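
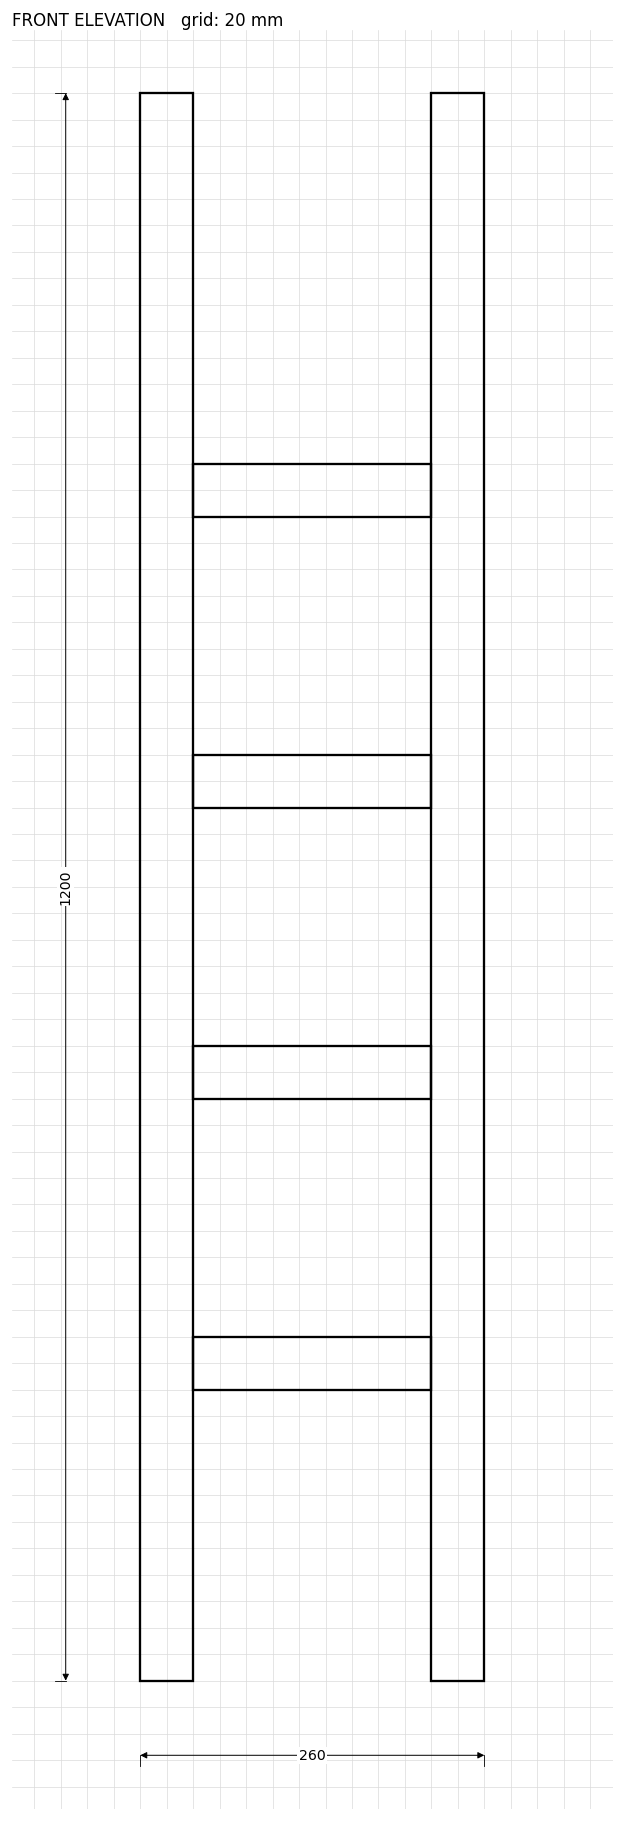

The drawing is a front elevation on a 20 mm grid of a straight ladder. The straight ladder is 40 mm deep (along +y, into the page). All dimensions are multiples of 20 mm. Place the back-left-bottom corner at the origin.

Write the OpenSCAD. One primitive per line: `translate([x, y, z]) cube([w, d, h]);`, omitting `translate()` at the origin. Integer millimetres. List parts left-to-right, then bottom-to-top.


cube([40, 40, 1200]);
translate([40, 0, 220]) cube([180, 40, 40]);
translate([40, 0, 440]) cube([180, 40, 40]);
translate([40, 0, 660]) cube([180, 40, 40]);
translate([40, 0, 880]) cube([180, 40, 40]);
translate([220, 0, 0]) cube([40, 40, 1200]);


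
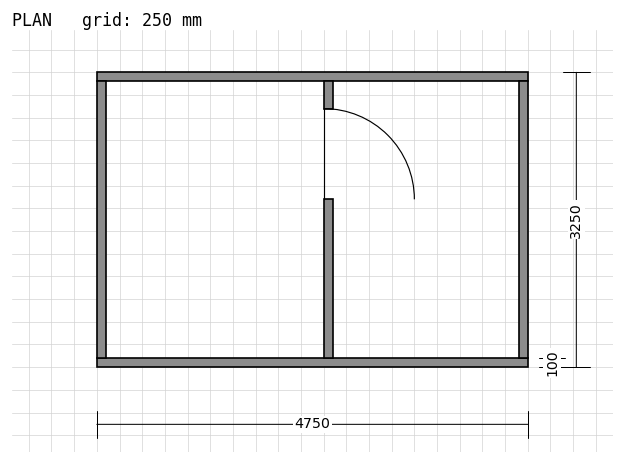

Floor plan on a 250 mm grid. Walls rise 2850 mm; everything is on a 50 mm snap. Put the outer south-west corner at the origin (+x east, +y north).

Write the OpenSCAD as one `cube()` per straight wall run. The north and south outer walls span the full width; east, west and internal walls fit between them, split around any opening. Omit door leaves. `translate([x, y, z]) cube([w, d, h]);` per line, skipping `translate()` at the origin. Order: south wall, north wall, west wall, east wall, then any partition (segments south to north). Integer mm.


cube([4750, 100, 2850]);
translate([0, 3150, 0]) cube([4750, 100, 2850]);
translate([0, 100, 0]) cube([100, 3050, 2850]);
translate([4650, 100, 0]) cube([100, 3050, 2850]);
translate([2500, 100, 0]) cube([100, 1750, 2850]);
translate([2500, 2850, 0]) cube([100, 300, 2850]);


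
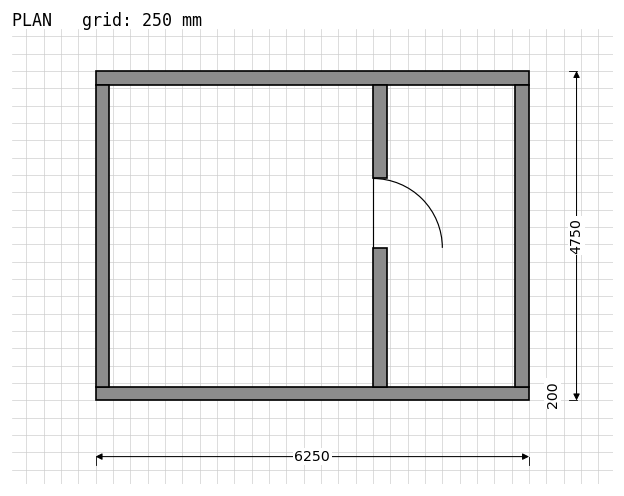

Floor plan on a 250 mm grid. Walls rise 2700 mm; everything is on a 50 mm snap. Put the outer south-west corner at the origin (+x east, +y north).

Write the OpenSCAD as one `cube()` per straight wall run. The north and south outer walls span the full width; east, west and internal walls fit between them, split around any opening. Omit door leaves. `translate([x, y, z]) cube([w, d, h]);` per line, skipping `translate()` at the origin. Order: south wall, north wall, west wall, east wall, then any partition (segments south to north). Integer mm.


cube([6250, 200, 2700]);
translate([0, 4550, 0]) cube([6250, 200, 2700]);
translate([0, 200, 0]) cube([200, 4350, 2700]);
translate([6050, 200, 0]) cube([200, 4350, 2700]);
translate([4000, 200, 0]) cube([200, 2000, 2700]);
translate([4000, 3200, 0]) cube([200, 1350, 2700]);


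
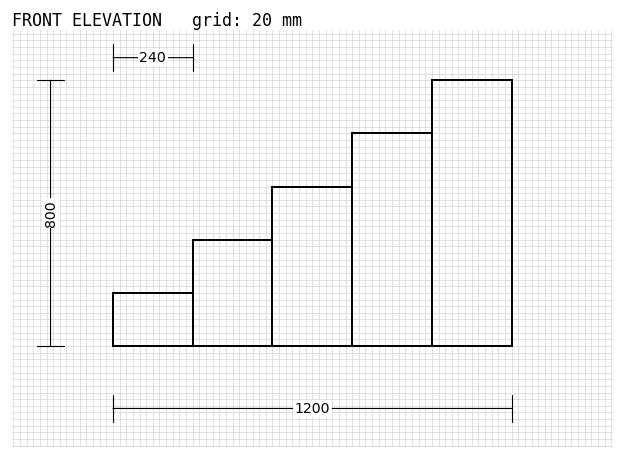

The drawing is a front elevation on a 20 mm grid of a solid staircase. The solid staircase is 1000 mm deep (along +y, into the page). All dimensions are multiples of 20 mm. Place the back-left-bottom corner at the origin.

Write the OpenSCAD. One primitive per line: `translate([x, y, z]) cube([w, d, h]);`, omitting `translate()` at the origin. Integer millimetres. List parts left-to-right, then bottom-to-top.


cube([240, 1000, 160]);
translate([240, 0, 0]) cube([240, 1000, 320]);
translate([480, 0, 0]) cube([240, 1000, 480]);
translate([720, 0, 0]) cube([240, 1000, 640]);
translate([960, 0, 0]) cube([240, 1000, 800]);


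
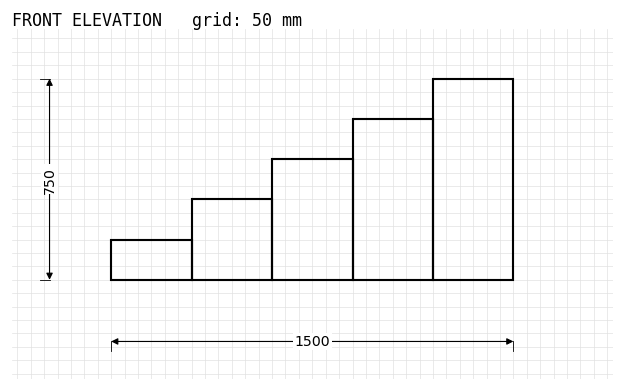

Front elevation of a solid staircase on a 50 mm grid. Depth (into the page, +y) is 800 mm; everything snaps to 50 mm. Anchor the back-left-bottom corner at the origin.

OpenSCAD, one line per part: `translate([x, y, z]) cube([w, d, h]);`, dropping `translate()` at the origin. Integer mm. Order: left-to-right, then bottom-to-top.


cube([300, 800, 150]);
translate([300, 0, 0]) cube([300, 800, 300]);
translate([600, 0, 0]) cube([300, 800, 450]);
translate([900, 0, 0]) cube([300, 800, 600]);
translate([1200, 0, 0]) cube([300, 800, 750]);


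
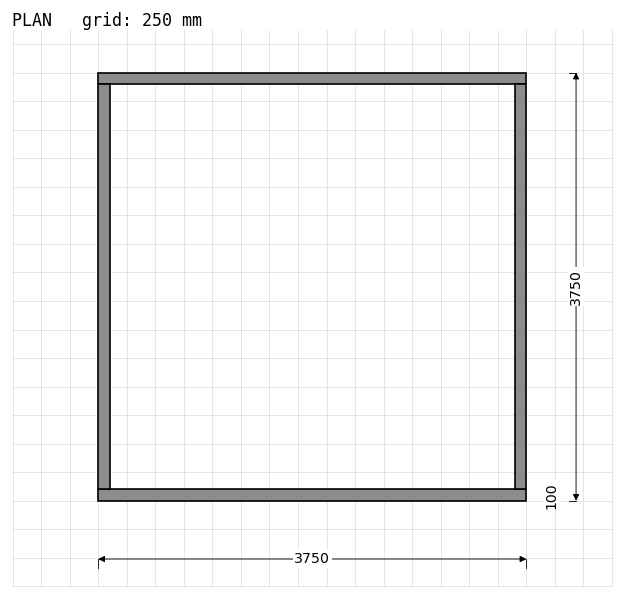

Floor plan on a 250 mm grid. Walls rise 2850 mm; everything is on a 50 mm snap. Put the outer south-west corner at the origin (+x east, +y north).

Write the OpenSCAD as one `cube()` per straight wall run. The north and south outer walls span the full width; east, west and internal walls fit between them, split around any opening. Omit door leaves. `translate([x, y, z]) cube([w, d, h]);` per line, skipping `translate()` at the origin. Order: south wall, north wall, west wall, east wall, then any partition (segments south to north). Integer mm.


cube([3750, 100, 2850]);
translate([0, 3650, 0]) cube([3750, 100, 2850]);
translate([0, 100, 0]) cube([100, 3550, 2850]);
translate([3650, 100, 0]) cube([100, 3550, 2850]);


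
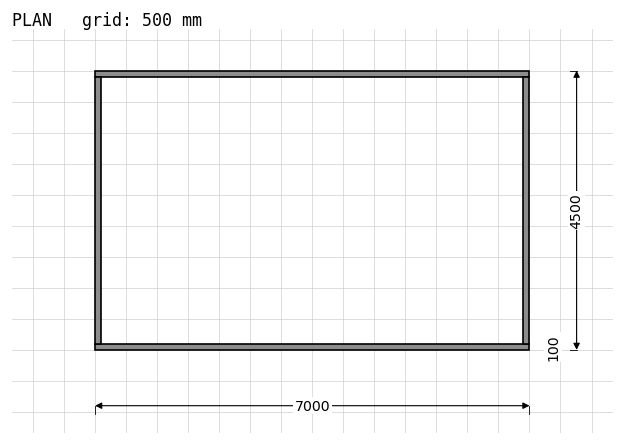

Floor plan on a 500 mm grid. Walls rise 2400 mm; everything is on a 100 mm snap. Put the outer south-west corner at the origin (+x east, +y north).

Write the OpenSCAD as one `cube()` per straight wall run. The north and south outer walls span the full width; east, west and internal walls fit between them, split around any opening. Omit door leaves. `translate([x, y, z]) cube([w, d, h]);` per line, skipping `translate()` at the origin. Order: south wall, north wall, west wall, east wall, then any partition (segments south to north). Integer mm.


cube([7000, 100, 2400]);
translate([0, 4400, 0]) cube([7000, 100, 2400]);
translate([0, 100, 0]) cube([100, 4300, 2400]);
translate([6900, 100, 0]) cube([100, 4300, 2400]);


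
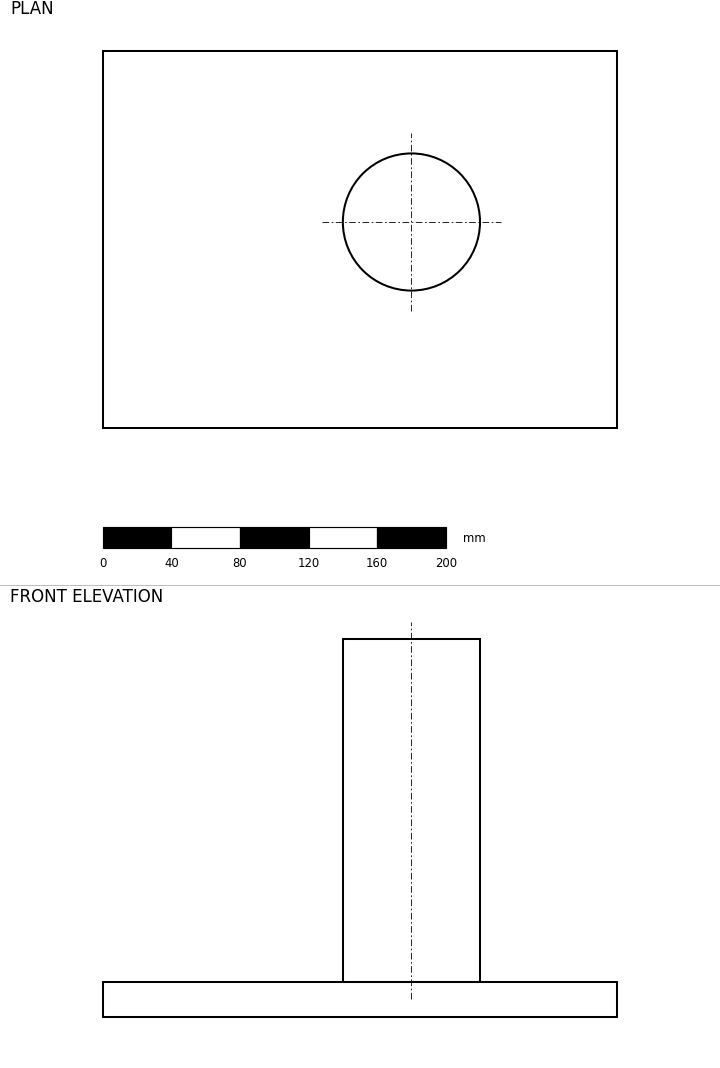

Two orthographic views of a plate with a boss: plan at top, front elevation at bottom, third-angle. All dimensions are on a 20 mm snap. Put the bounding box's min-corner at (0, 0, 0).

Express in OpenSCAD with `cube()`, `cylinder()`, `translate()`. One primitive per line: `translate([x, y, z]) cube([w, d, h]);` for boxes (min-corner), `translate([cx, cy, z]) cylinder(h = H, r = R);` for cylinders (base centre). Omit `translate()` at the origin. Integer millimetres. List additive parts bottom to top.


cube([300, 220, 20]);
translate([180, 120, 20]) cylinder(h = 200, r = 40);


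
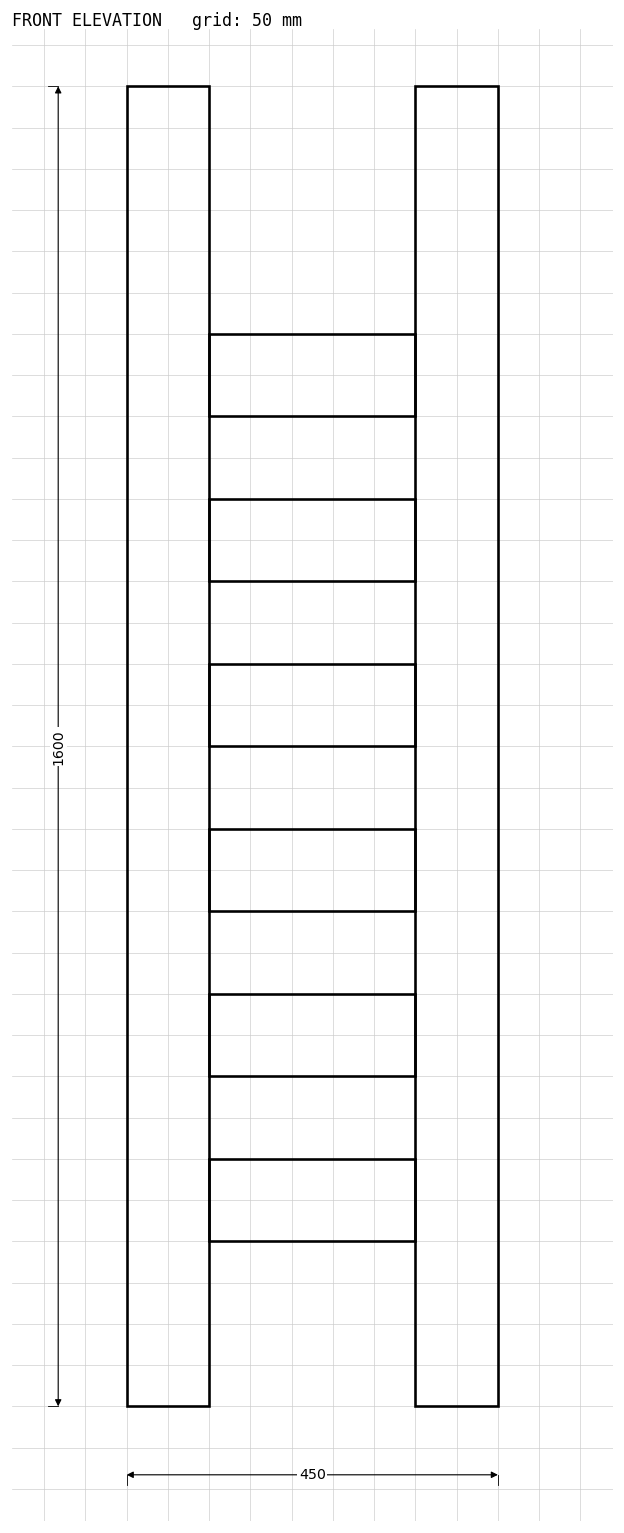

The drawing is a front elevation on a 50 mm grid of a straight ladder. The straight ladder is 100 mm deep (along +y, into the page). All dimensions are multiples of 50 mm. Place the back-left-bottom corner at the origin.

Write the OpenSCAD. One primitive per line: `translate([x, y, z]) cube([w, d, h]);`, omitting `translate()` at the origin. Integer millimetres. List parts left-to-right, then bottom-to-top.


cube([100, 100, 1600]);
translate([100, 0, 200]) cube([250, 100, 100]);
translate([100, 0, 400]) cube([250, 100, 100]);
translate([100, 0, 600]) cube([250, 100, 100]);
translate([100, 0, 800]) cube([250, 100, 100]);
translate([100, 0, 1000]) cube([250, 100, 100]);
translate([100, 0, 1200]) cube([250, 100, 100]);
translate([350, 0, 0]) cube([100, 100, 1600]);


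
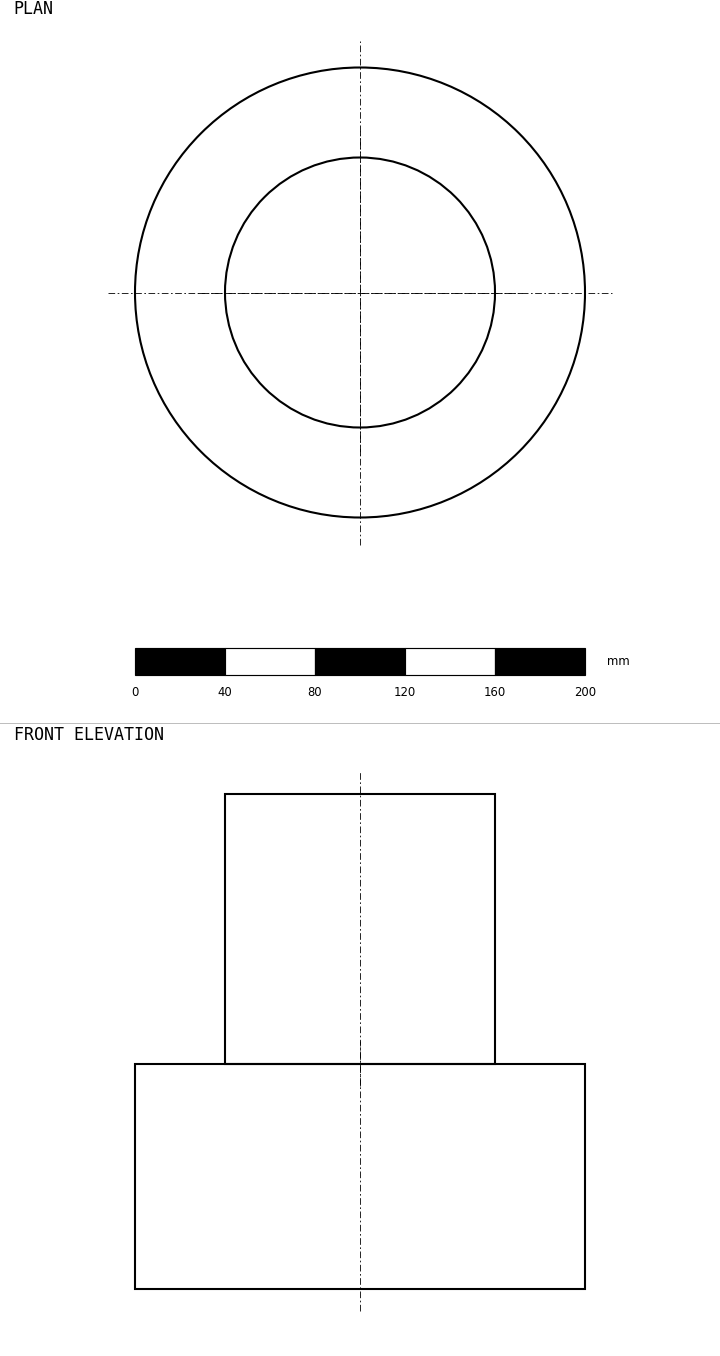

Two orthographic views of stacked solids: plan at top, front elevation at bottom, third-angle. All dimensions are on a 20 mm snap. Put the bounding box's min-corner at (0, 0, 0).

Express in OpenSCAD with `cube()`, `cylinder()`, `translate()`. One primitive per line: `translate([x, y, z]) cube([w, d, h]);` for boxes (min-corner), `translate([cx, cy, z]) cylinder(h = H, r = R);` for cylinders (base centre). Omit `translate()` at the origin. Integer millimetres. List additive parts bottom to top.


translate([100, 100, 0]) cylinder(h = 100, r = 100);
translate([100, 100, 100]) cylinder(h = 120, r = 60);


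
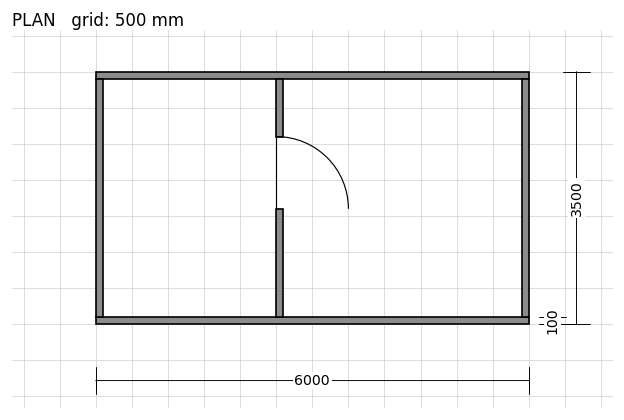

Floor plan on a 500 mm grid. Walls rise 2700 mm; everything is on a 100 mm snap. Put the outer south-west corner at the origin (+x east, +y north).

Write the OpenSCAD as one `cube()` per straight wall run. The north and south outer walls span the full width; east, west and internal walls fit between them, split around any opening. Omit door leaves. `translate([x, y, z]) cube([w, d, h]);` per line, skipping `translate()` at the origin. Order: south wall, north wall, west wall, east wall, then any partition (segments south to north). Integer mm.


cube([6000, 100, 2700]);
translate([0, 3400, 0]) cube([6000, 100, 2700]);
translate([0, 100, 0]) cube([100, 3300, 2700]);
translate([5900, 100, 0]) cube([100, 3300, 2700]);
translate([2500, 100, 0]) cube([100, 1500, 2700]);
translate([2500, 2600, 0]) cube([100, 800, 2700]);


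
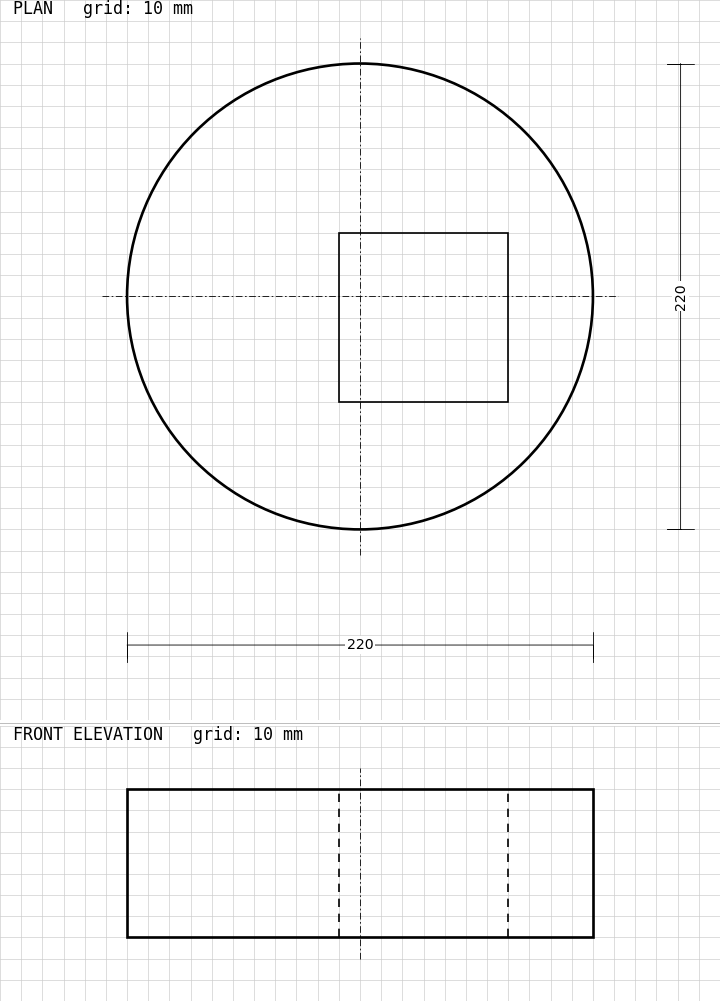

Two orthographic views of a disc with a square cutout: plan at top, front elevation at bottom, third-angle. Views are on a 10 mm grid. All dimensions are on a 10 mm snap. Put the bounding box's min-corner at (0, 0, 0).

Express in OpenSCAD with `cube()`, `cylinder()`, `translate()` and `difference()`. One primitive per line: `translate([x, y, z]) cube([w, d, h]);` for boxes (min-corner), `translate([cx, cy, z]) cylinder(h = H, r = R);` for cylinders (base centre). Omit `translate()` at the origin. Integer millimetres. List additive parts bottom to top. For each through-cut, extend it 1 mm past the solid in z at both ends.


difference() {
  translate([110, 110, 0]) cylinder(h = 70, r = 110);
  translate([100, 60, -1]) cube([80, 80, 72]);
}


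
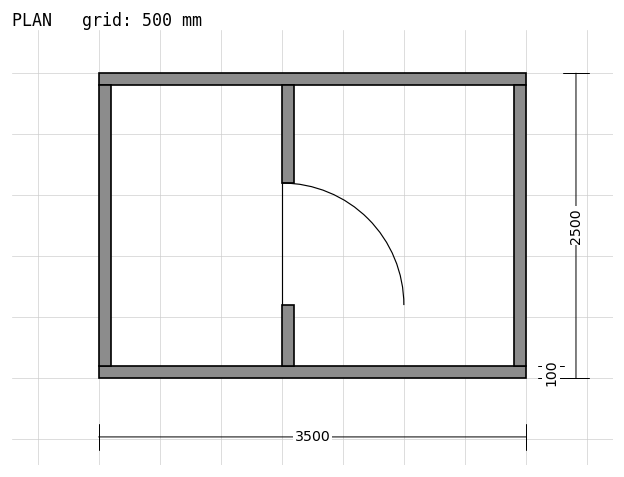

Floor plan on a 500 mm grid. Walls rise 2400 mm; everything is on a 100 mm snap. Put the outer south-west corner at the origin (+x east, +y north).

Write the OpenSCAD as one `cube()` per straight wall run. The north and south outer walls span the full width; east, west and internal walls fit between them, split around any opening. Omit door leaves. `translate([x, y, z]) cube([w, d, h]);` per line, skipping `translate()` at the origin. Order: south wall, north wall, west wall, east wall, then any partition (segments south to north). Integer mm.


cube([3500, 100, 2400]);
translate([0, 2400, 0]) cube([3500, 100, 2400]);
translate([0, 100, 0]) cube([100, 2300, 2400]);
translate([3400, 100, 0]) cube([100, 2300, 2400]);
translate([1500, 100, 0]) cube([100, 500, 2400]);
translate([1500, 1600, 0]) cube([100, 800, 2400]);


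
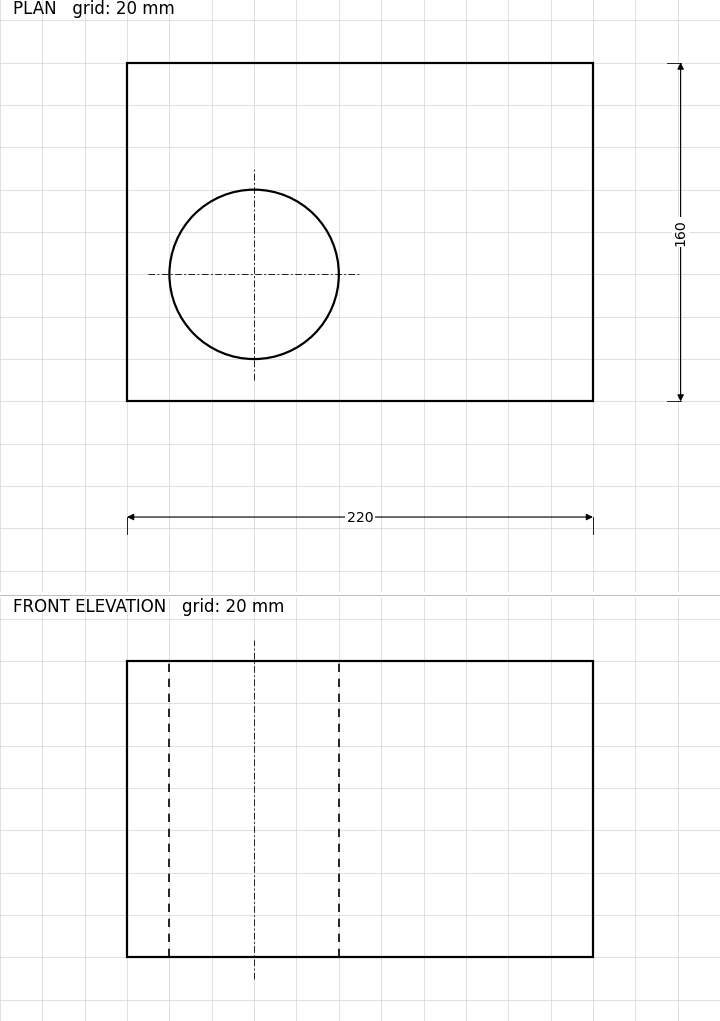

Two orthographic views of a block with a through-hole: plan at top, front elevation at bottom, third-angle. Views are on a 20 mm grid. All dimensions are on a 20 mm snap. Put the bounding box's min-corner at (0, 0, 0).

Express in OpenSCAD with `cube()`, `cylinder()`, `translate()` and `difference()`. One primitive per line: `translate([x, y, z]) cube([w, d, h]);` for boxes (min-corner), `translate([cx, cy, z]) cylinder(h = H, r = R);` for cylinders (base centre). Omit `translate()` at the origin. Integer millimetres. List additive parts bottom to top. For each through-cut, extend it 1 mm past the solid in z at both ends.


difference() {
  cube([220, 160, 140]);
  translate([60, 60, -1]) cylinder(h = 142, r = 40);
}


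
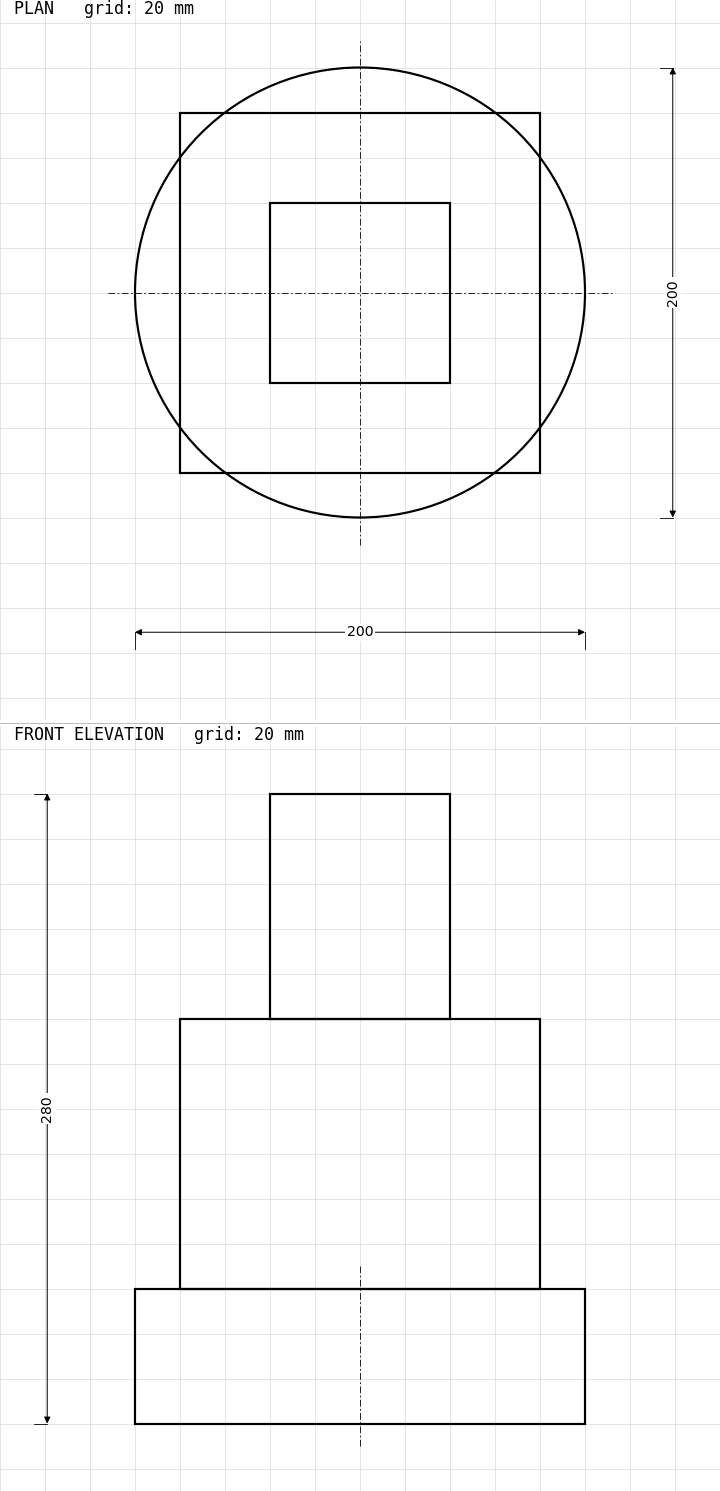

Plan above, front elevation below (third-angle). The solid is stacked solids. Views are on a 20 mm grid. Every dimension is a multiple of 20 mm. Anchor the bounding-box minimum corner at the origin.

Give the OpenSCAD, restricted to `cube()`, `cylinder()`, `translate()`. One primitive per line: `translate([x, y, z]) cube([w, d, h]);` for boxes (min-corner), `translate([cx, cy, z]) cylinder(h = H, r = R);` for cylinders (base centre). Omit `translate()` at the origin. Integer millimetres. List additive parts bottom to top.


translate([100, 100, 0]) cylinder(h = 60, r = 100);
translate([20, 20, 60]) cube([160, 160, 120]);
translate([60, 60, 180]) cube([80, 80, 100]);


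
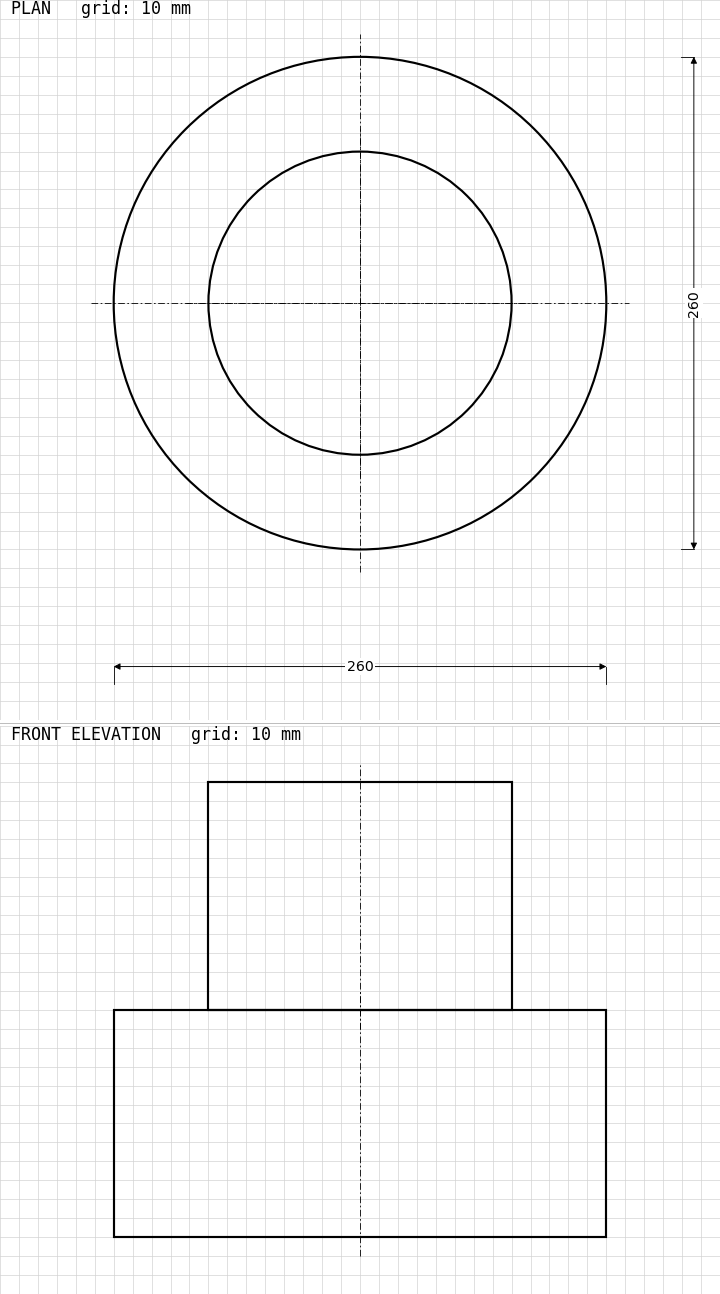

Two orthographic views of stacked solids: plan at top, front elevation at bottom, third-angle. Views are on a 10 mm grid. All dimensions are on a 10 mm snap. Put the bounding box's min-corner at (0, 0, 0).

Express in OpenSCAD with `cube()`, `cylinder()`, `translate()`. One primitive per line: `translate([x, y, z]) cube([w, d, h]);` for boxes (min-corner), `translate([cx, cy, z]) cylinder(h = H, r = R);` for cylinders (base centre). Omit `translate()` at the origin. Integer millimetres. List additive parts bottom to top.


translate([130, 130, 0]) cylinder(h = 120, r = 130);
translate([130, 130, 120]) cylinder(h = 120, r = 80);


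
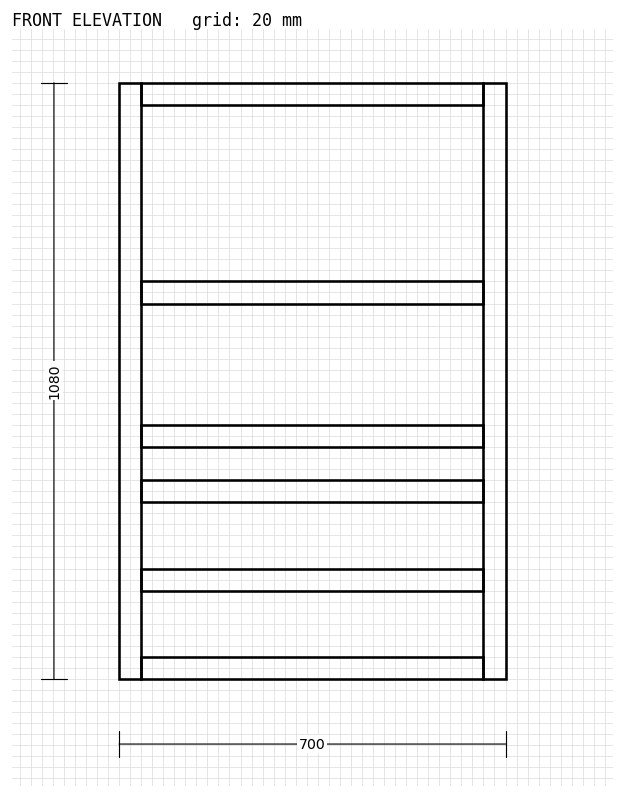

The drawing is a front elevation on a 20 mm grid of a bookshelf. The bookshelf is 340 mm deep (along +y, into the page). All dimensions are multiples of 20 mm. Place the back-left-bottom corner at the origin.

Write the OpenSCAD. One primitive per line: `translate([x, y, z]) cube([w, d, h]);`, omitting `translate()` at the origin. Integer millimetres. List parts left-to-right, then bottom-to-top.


cube([40, 340, 1080]);
translate([40, 0, 0]) cube([620, 340, 40]);
translate([40, 0, 160]) cube([620, 340, 40]);
translate([40, 0, 320]) cube([620, 340, 40]);
translate([40, 0, 420]) cube([620, 340, 40]);
translate([40, 0, 680]) cube([620, 340, 40]);
translate([40, 0, 1040]) cube([620, 340, 40]);
translate([660, 0, 0]) cube([40, 340, 1080]);


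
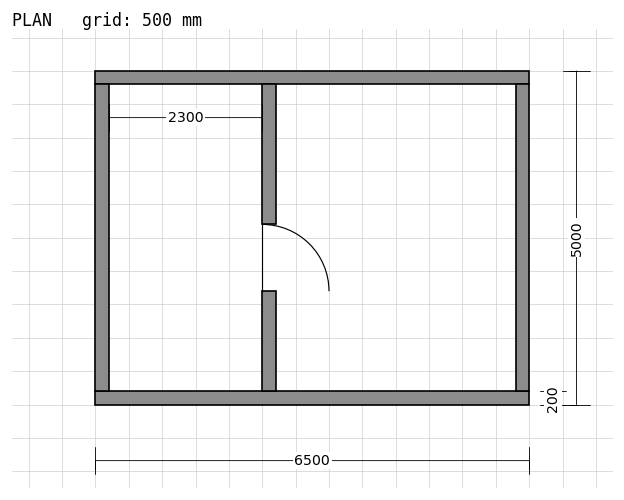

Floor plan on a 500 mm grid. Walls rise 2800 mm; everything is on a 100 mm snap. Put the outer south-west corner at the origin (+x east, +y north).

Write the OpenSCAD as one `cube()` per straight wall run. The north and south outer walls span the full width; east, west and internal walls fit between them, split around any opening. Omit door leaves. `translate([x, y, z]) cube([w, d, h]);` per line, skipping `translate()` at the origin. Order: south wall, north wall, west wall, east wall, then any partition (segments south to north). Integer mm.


cube([6500, 200, 2800]);
translate([0, 4800, 0]) cube([6500, 200, 2800]);
translate([0, 200, 0]) cube([200, 4600, 2800]);
translate([6300, 200, 0]) cube([200, 4600, 2800]);
translate([2500, 200, 0]) cube([200, 1500, 2800]);
translate([2500, 2700, 0]) cube([200, 2100, 2800]);


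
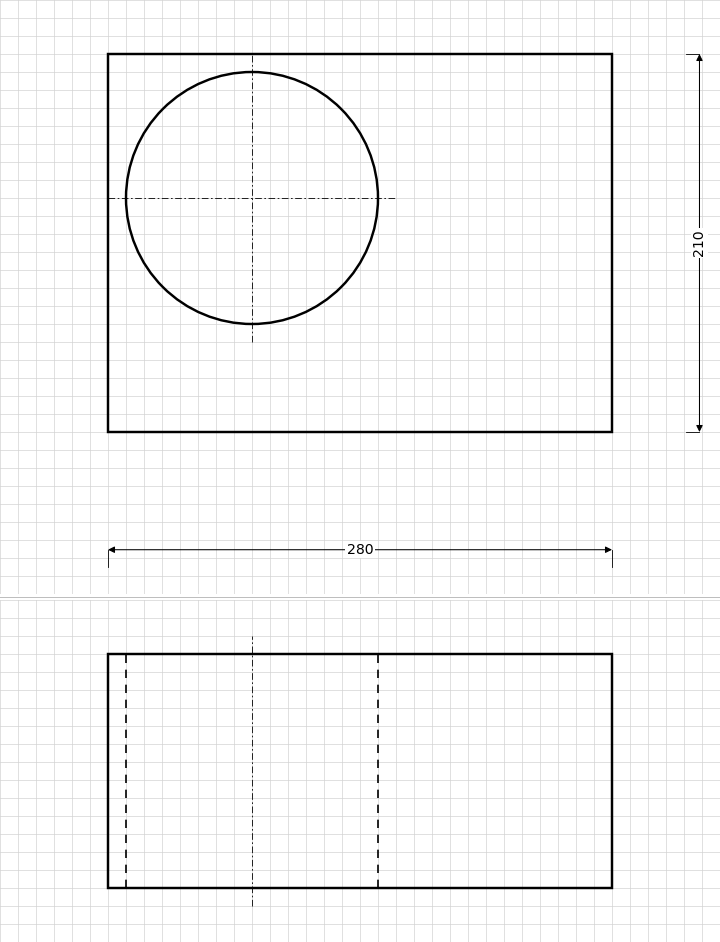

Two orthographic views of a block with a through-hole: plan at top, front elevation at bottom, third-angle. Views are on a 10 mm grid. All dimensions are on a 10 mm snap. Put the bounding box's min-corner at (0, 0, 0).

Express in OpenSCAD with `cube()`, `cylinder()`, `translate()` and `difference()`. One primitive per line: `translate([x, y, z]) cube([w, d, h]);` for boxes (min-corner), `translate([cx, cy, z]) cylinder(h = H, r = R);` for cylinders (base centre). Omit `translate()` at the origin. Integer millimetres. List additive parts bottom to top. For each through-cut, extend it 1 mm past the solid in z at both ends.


difference() {
  cube([280, 210, 130]);
  translate([80, 130, -1]) cylinder(h = 132, r = 70);
}


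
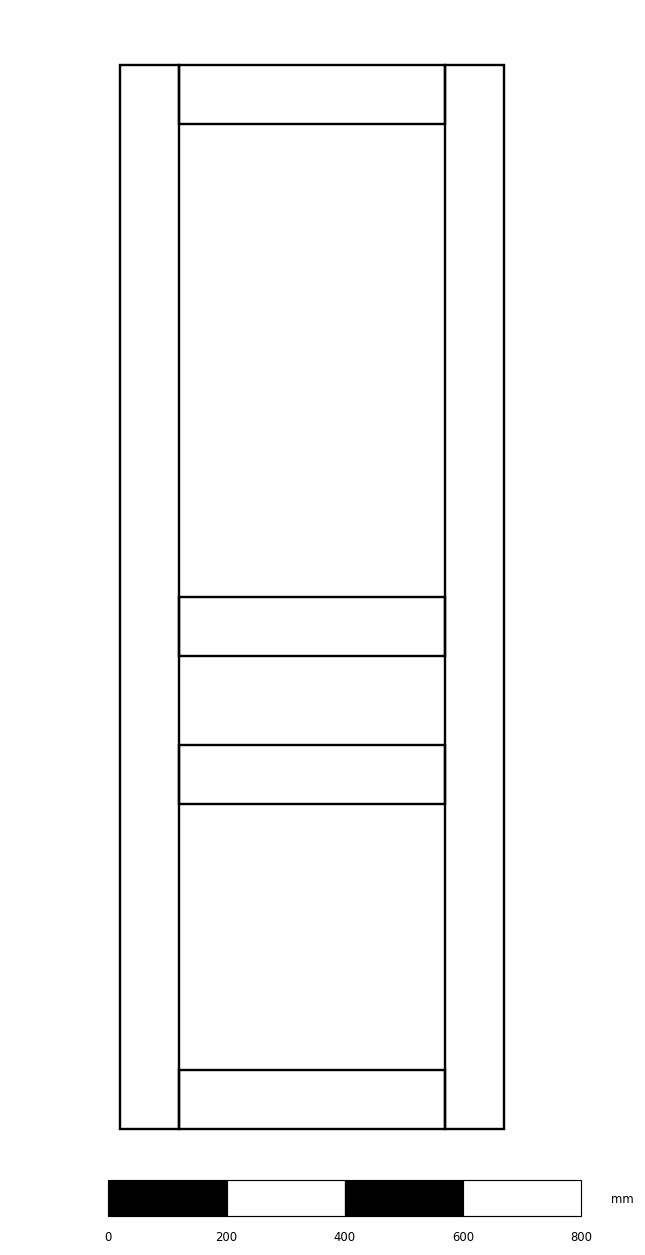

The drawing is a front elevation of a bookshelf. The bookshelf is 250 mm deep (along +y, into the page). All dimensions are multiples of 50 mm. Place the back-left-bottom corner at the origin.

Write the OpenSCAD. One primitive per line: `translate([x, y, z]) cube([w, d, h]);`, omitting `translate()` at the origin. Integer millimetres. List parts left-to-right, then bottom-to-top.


cube([100, 250, 1800]);
translate([100, 0, 0]) cube([450, 250, 100]);
translate([100, 0, 550]) cube([450, 250, 100]);
translate([100, 0, 800]) cube([450, 250, 100]);
translate([100, 0, 1700]) cube([450, 250, 100]);
translate([550, 0, 0]) cube([100, 250, 1800]);


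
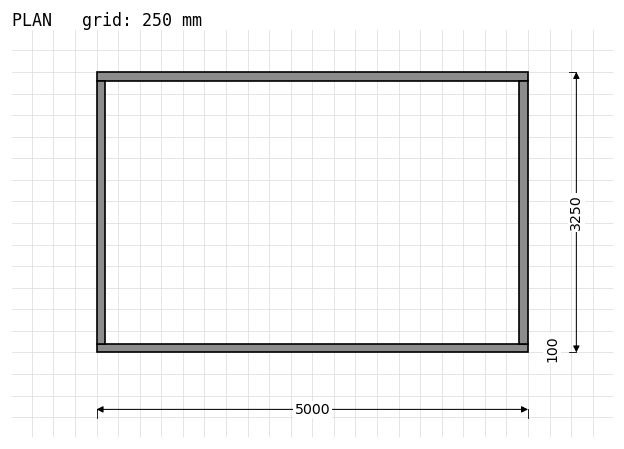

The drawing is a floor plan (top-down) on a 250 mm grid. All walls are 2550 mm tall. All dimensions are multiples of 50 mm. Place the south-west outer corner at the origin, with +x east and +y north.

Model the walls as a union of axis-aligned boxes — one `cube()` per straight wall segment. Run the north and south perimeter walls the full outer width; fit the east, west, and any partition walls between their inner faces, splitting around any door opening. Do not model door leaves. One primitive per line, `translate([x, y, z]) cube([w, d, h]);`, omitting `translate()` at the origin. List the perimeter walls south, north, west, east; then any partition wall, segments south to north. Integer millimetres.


cube([5000, 100, 2550]);
translate([0, 3150, 0]) cube([5000, 100, 2550]);
translate([0, 100, 0]) cube([100, 3050, 2550]);
translate([4900, 100, 0]) cube([100, 3050, 2550]);


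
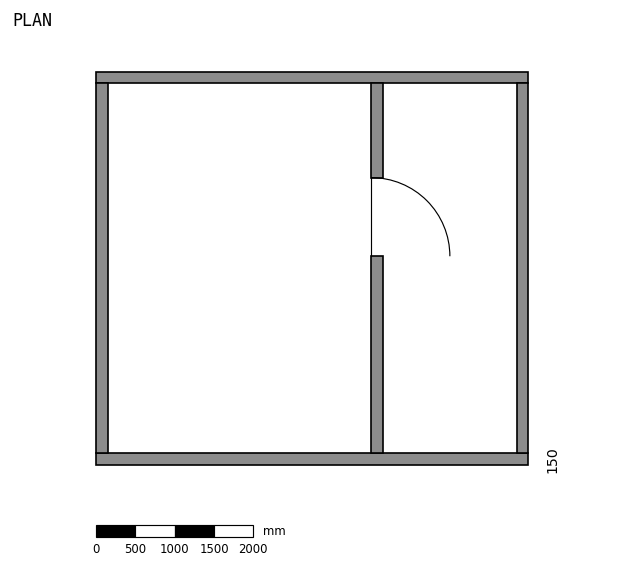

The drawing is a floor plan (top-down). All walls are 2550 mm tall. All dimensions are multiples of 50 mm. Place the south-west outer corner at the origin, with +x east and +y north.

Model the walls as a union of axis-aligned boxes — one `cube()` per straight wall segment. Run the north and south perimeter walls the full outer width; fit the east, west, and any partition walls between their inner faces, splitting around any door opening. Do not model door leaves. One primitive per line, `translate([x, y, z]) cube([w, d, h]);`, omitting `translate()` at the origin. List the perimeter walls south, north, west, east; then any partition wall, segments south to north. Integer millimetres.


cube([5500, 150, 2550]);
translate([0, 4850, 0]) cube([5500, 150, 2550]);
translate([0, 150, 0]) cube([150, 4700, 2550]);
translate([5350, 150, 0]) cube([150, 4700, 2550]);
translate([3500, 150, 0]) cube([150, 2500, 2550]);
translate([3500, 3650, 0]) cube([150, 1200, 2550]);


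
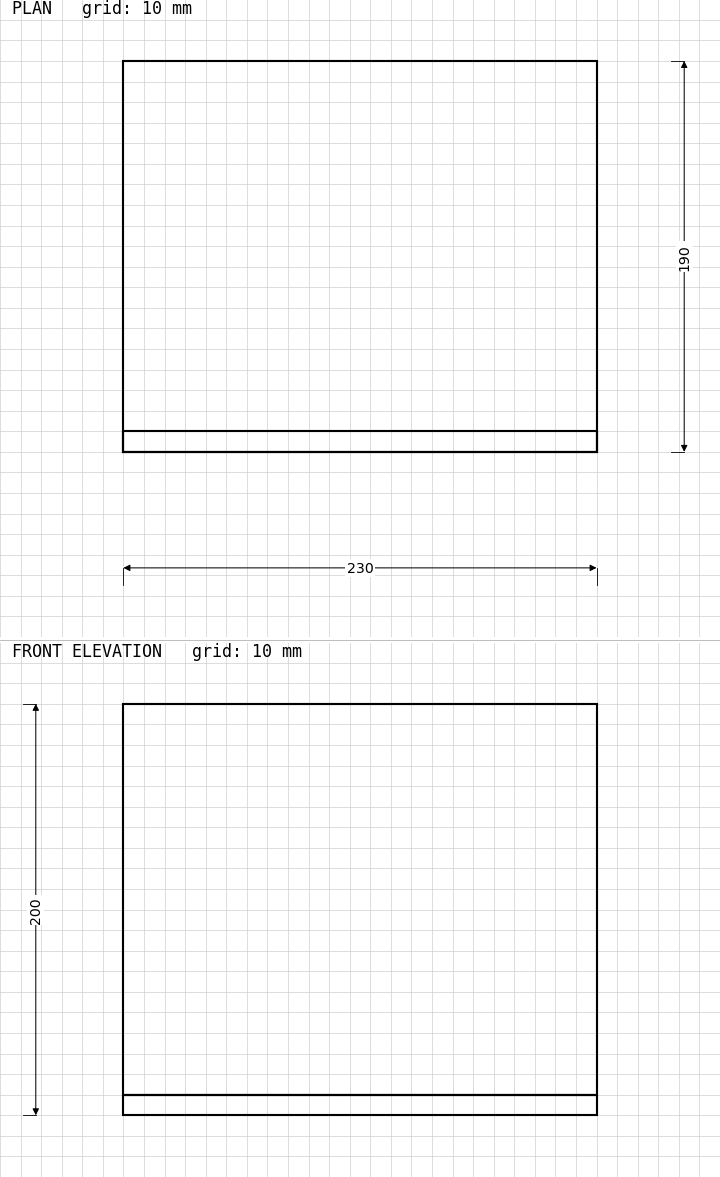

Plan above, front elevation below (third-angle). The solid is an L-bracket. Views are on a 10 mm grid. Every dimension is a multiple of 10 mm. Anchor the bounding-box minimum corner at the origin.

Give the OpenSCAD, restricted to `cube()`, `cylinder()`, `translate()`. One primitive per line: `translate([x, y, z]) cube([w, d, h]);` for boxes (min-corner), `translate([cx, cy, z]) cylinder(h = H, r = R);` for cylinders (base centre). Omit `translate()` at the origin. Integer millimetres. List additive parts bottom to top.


cube([230, 190, 10]);
translate([0, 0, 10]) cube([230, 10, 190]);


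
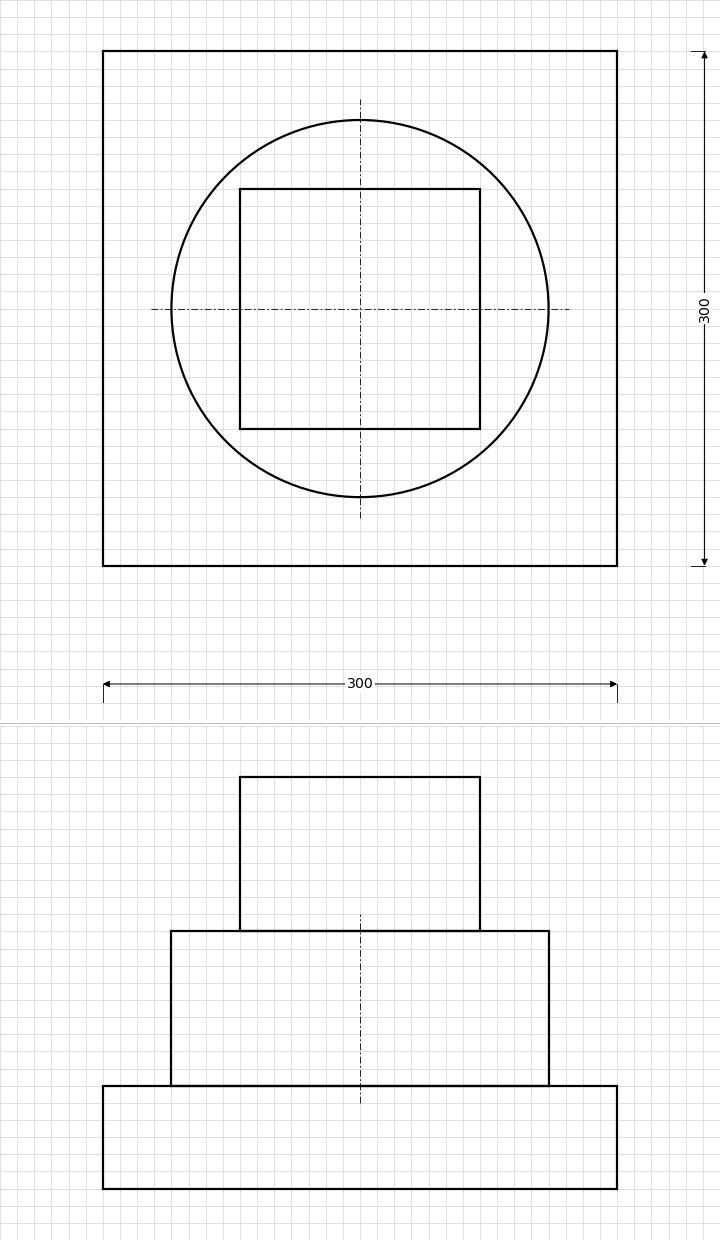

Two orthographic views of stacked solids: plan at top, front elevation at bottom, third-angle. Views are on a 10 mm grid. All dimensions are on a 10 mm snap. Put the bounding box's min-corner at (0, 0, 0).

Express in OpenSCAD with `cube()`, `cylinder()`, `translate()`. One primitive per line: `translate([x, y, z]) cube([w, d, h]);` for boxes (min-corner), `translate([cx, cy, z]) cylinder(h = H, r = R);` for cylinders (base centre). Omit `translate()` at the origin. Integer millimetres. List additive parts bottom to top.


cube([300, 300, 60]);
translate([150, 150, 60]) cylinder(h = 90, r = 110);
translate([80, 80, 150]) cube([140, 140, 90]);


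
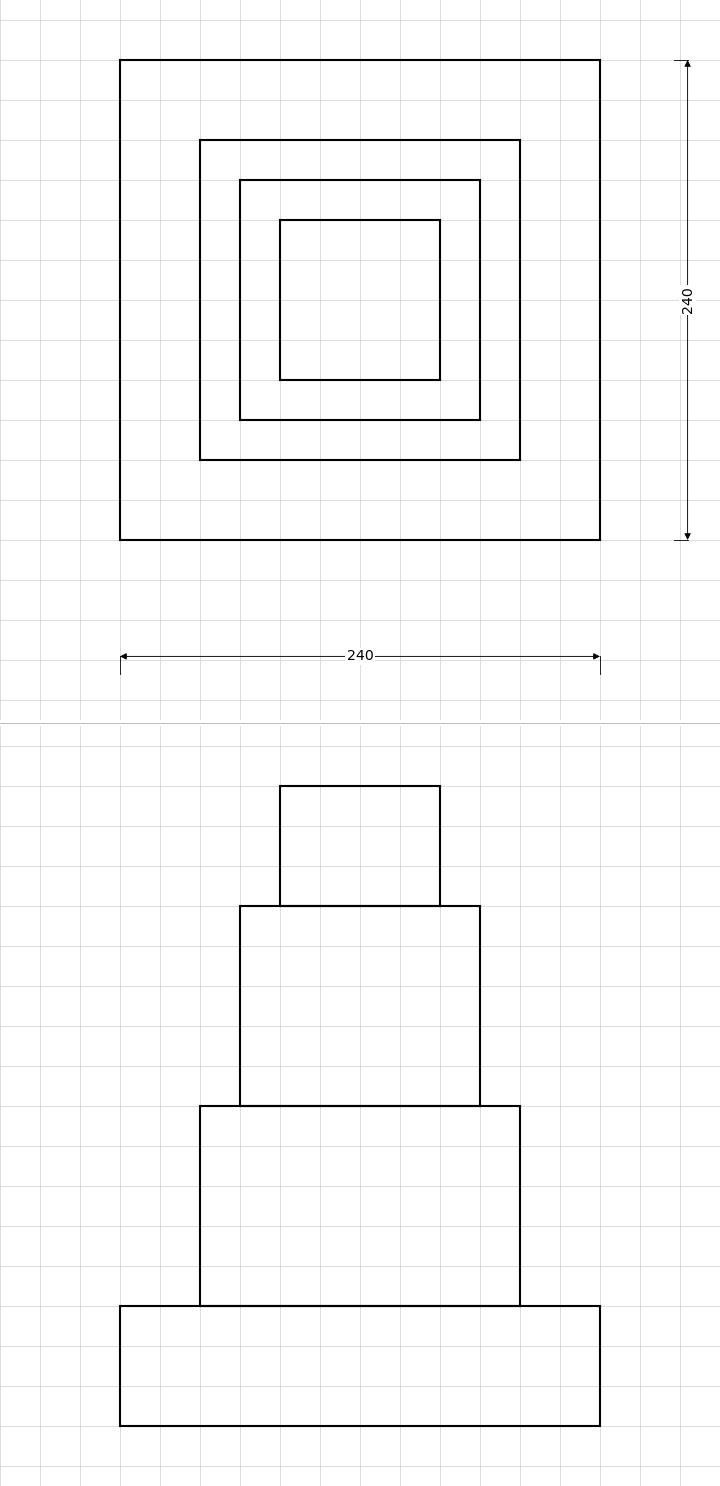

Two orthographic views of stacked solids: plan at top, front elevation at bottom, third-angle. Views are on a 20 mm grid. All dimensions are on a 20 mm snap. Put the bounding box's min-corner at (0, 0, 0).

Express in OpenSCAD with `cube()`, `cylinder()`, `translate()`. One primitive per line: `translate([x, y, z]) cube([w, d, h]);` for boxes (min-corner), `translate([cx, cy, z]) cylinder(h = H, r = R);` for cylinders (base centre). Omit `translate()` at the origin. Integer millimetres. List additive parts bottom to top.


cube([240, 240, 60]);
translate([40, 40, 60]) cube([160, 160, 100]);
translate([60, 60, 160]) cube([120, 120, 100]);
translate([80, 80, 260]) cube([80, 80, 60]);


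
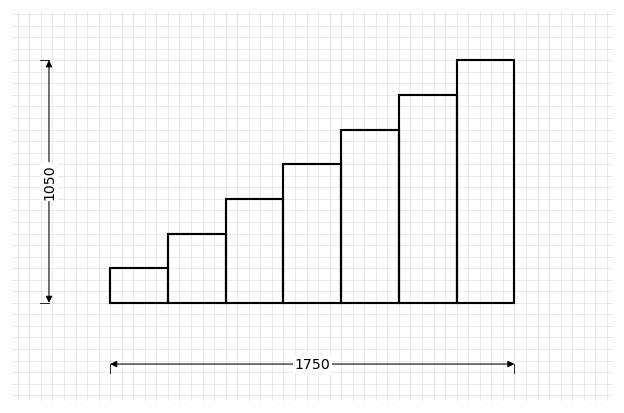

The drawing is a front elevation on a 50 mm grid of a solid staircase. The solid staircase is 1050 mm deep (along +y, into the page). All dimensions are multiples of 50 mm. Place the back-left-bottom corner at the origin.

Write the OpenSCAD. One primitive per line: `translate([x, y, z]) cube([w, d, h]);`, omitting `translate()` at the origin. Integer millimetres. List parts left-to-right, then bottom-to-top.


cube([250, 1050, 150]);
translate([250, 0, 0]) cube([250, 1050, 300]);
translate([500, 0, 0]) cube([250, 1050, 450]);
translate([750, 0, 0]) cube([250, 1050, 600]);
translate([1000, 0, 0]) cube([250, 1050, 750]);
translate([1250, 0, 0]) cube([250, 1050, 900]);
translate([1500, 0, 0]) cube([250, 1050, 1050]);


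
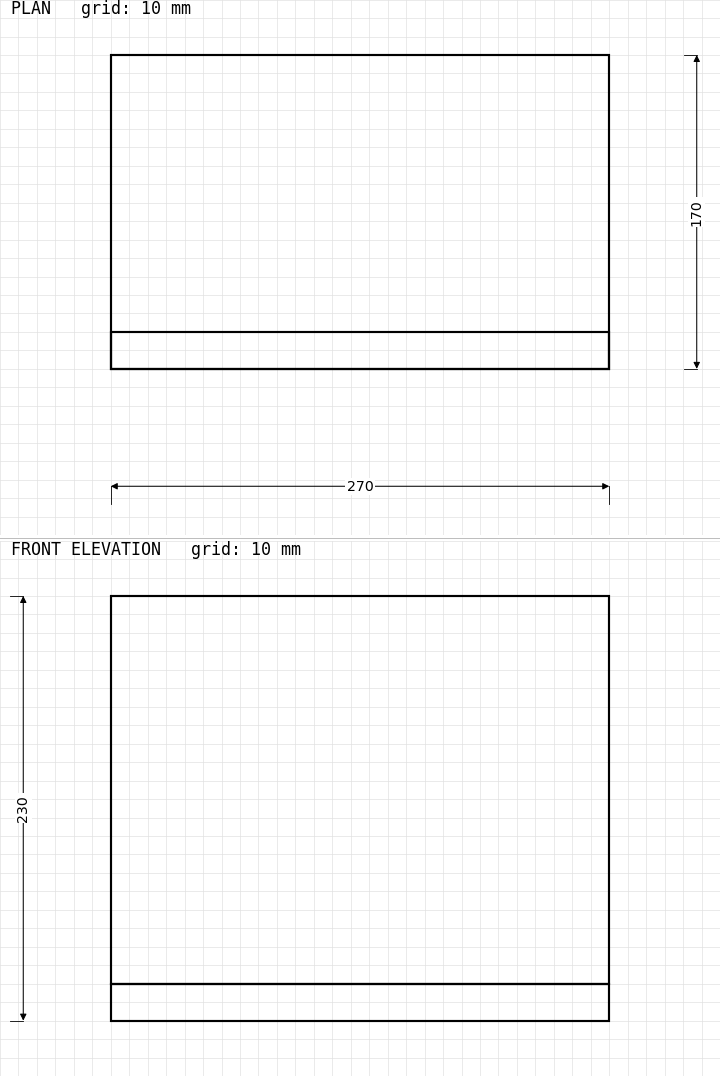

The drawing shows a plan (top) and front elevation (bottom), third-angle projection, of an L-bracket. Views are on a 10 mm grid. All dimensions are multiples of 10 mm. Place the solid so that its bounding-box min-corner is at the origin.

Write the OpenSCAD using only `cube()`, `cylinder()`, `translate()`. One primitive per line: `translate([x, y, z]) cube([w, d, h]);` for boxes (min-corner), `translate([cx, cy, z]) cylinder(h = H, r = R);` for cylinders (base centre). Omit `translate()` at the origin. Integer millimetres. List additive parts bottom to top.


cube([270, 170, 20]);
translate([0, 0, 20]) cube([270, 20, 210]);


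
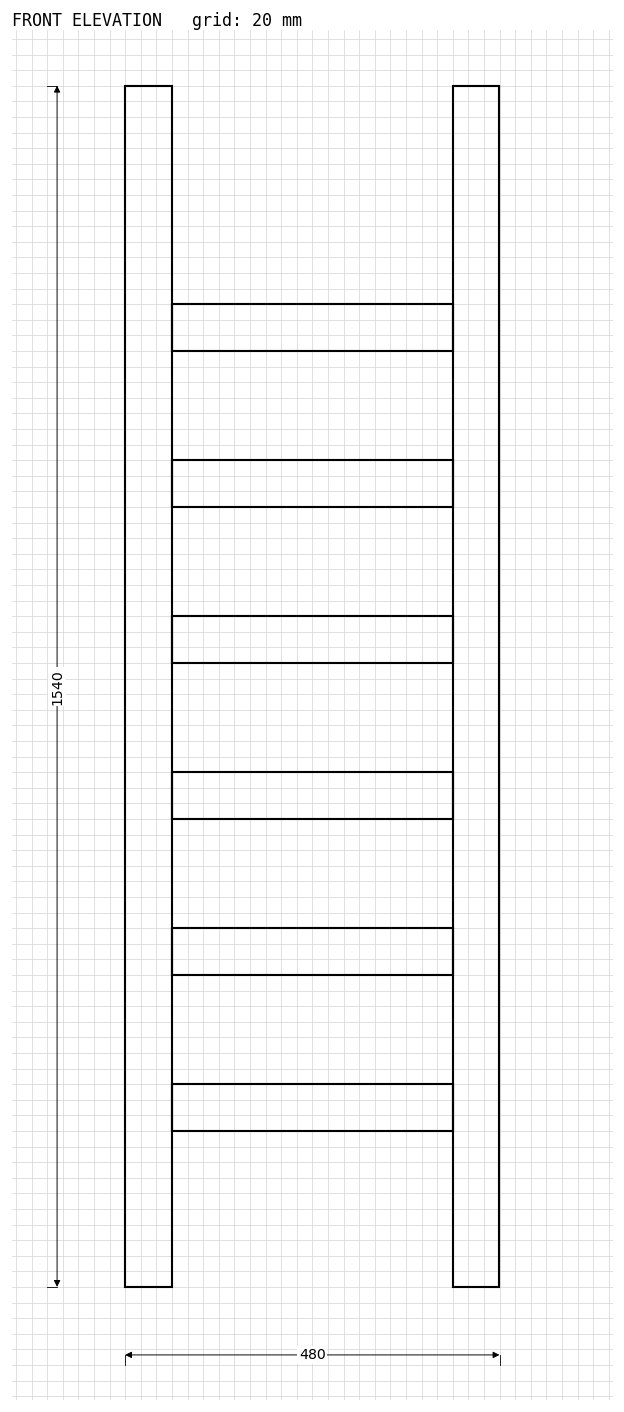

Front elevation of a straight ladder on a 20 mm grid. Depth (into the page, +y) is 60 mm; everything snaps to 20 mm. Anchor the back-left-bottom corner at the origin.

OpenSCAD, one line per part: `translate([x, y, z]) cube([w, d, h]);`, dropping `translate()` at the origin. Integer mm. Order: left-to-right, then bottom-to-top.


cube([60, 60, 1540]);
translate([60, 0, 200]) cube([360, 60, 60]);
translate([60, 0, 400]) cube([360, 60, 60]);
translate([60, 0, 600]) cube([360, 60, 60]);
translate([60, 0, 800]) cube([360, 60, 60]);
translate([60, 0, 1000]) cube([360, 60, 60]);
translate([60, 0, 1200]) cube([360, 60, 60]);
translate([420, 0, 0]) cube([60, 60, 1540]);


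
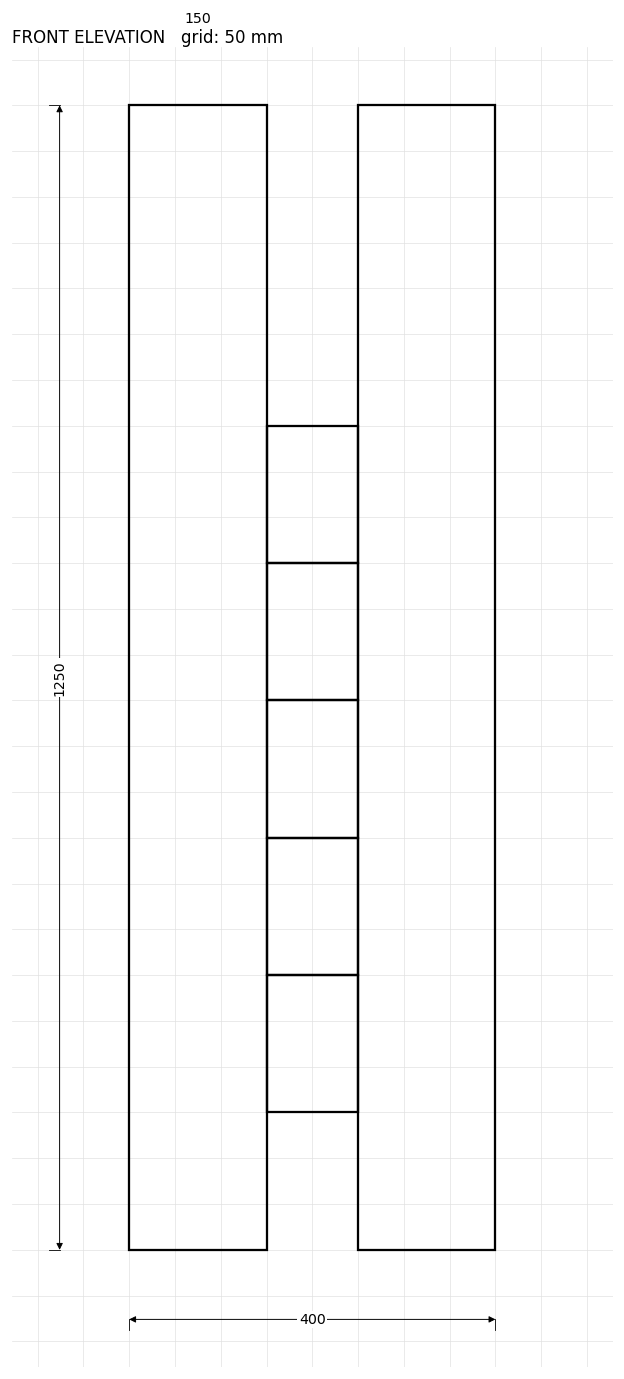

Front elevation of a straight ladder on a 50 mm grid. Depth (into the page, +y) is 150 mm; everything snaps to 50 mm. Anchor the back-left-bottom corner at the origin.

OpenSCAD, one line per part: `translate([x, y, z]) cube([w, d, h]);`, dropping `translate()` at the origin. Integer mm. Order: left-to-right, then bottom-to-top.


cube([150, 150, 1250]);
translate([150, 0, 150]) cube([100, 150, 150]);
translate([150, 0, 300]) cube([100, 150, 150]);
translate([150, 0, 450]) cube([100, 150, 150]);
translate([150, 0, 600]) cube([100, 150, 150]);
translate([150, 0, 750]) cube([100, 150, 150]);
translate([250, 0, 0]) cube([150, 150, 1250]);


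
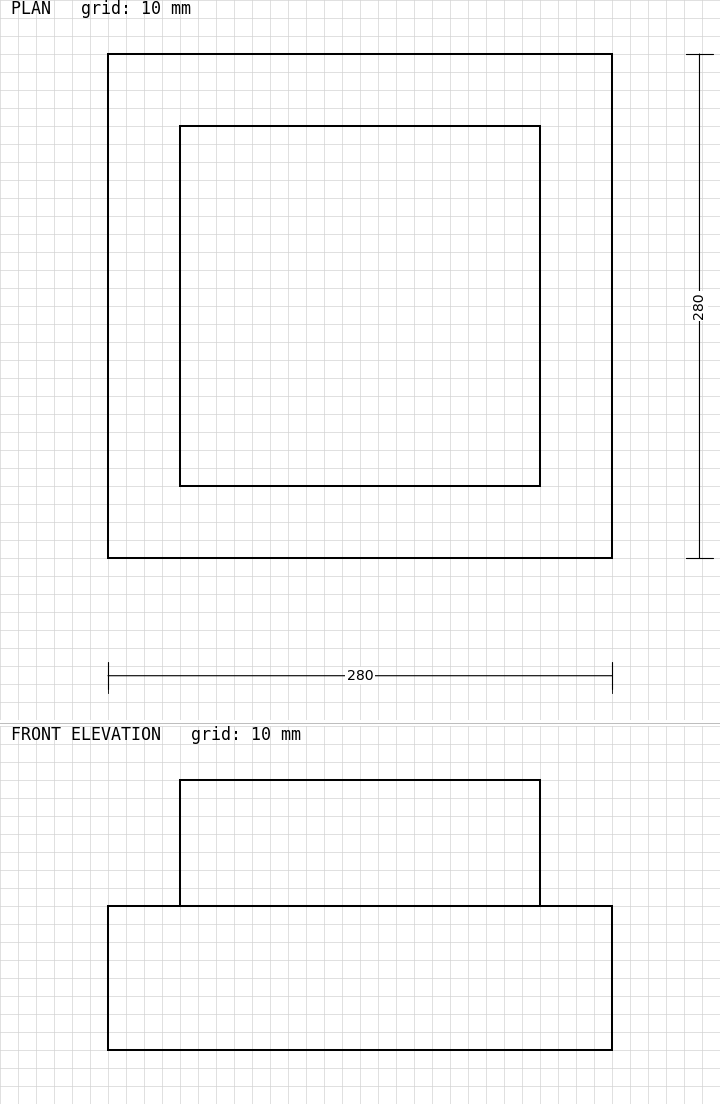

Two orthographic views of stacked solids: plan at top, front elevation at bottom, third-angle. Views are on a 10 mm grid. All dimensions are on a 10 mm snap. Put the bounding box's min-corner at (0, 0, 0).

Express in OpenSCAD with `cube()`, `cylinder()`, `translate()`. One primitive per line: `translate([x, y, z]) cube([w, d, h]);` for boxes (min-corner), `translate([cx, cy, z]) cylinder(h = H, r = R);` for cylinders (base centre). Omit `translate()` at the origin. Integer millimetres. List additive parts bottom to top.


cube([280, 280, 80]);
translate([40, 40, 80]) cube([200, 200, 70]);


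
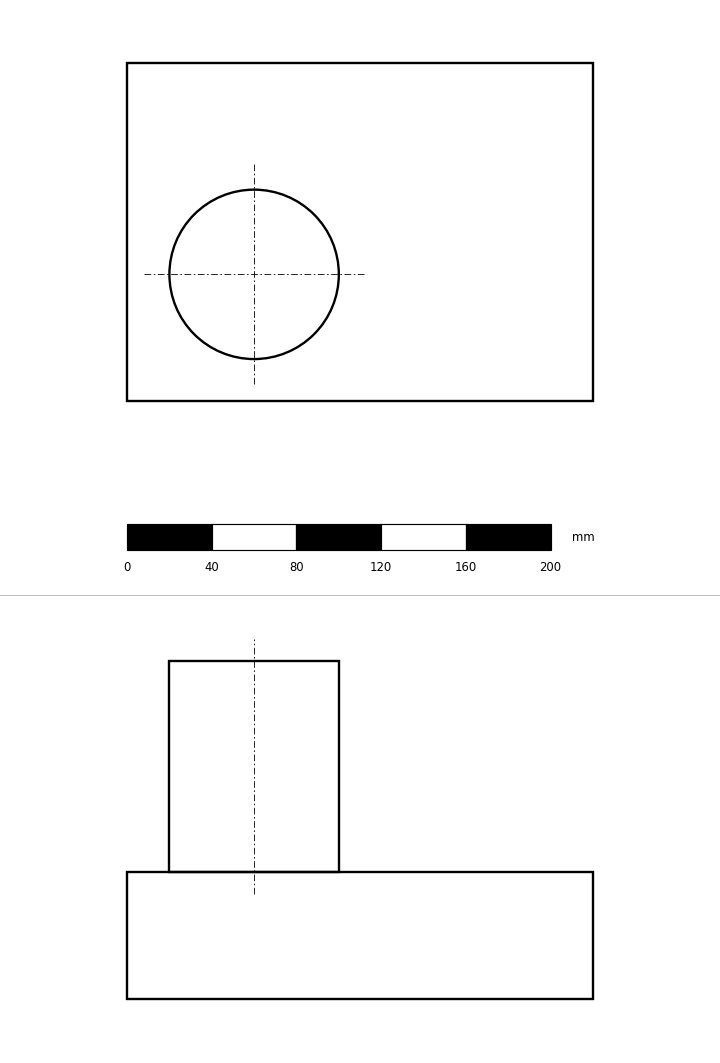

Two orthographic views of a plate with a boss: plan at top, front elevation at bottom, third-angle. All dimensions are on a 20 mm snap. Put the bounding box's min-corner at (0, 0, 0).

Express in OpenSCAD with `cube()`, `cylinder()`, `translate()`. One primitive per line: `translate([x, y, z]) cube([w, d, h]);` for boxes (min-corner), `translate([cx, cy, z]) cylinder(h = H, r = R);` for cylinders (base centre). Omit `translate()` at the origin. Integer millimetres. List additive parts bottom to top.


cube([220, 160, 60]);
translate([60, 60, 60]) cylinder(h = 100, r = 40);


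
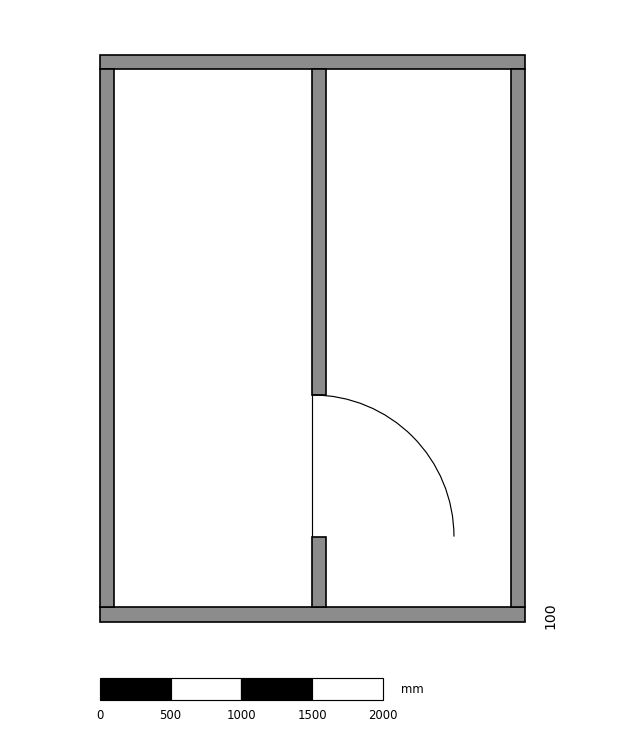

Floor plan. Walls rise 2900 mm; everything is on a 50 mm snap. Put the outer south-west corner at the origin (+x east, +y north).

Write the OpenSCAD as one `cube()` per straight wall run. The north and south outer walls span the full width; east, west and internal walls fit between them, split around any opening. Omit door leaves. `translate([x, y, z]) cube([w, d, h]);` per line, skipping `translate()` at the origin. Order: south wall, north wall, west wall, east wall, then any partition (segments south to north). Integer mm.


cube([3000, 100, 2900]);
translate([0, 3900, 0]) cube([3000, 100, 2900]);
translate([0, 100, 0]) cube([100, 3800, 2900]);
translate([2900, 100, 0]) cube([100, 3800, 2900]);
translate([1500, 100, 0]) cube([100, 500, 2900]);
translate([1500, 1600, 0]) cube([100, 2300, 2900]);


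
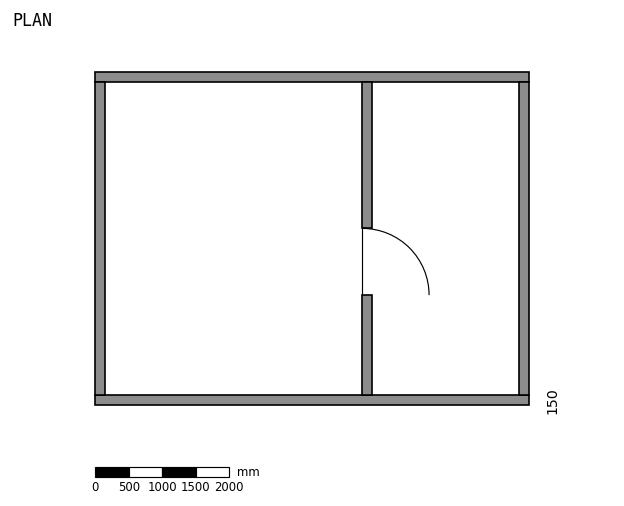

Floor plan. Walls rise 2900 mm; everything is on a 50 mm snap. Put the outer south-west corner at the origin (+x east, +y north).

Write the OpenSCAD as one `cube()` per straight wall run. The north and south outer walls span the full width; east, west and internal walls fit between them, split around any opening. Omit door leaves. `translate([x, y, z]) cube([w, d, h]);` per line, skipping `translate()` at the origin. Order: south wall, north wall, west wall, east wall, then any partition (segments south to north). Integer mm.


cube([6500, 150, 2900]);
translate([0, 4850, 0]) cube([6500, 150, 2900]);
translate([0, 150, 0]) cube([150, 4700, 2900]);
translate([6350, 150, 0]) cube([150, 4700, 2900]);
translate([4000, 150, 0]) cube([150, 1500, 2900]);
translate([4000, 2650, 0]) cube([150, 2200, 2900]);


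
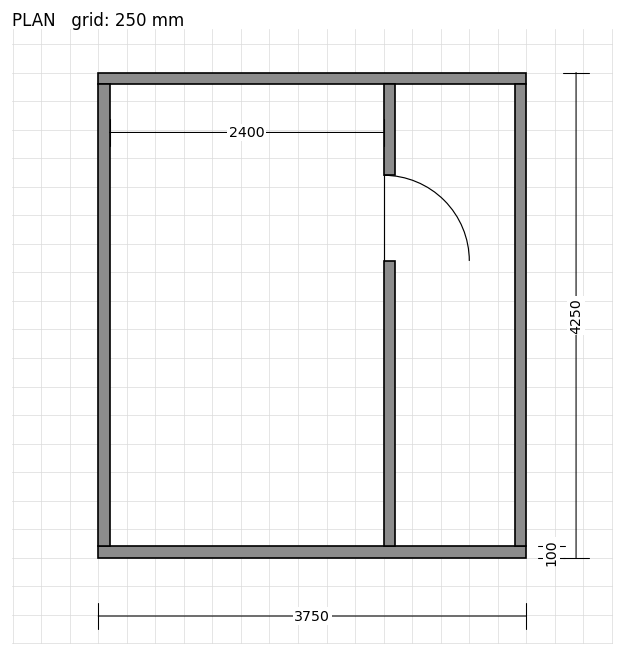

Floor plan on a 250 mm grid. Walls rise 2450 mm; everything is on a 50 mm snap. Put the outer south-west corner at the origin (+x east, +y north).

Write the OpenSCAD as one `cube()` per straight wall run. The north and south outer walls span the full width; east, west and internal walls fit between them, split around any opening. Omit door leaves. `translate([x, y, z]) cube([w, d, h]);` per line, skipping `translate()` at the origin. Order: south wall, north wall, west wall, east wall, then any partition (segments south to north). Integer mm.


cube([3750, 100, 2450]);
translate([0, 4150, 0]) cube([3750, 100, 2450]);
translate([0, 100, 0]) cube([100, 4050, 2450]);
translate([3650, 100, 0]) cube([100, 4050, 2450]);
translate([2500, 100, 0]) cube([100, 2500, 2450]);
translate([2500, 3350, 0]) cube([100, 800, 2450]);


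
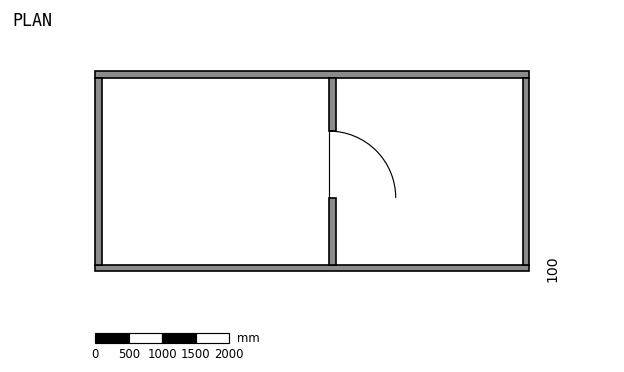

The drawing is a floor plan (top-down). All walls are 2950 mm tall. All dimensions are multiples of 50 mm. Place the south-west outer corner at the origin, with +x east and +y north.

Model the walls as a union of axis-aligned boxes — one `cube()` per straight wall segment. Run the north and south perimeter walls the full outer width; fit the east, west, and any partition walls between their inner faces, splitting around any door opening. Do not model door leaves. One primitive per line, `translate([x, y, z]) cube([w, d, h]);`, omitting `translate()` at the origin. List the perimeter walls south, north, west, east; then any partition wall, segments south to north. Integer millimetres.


cube([6500, 100, 2950]);
translate([0, 2900, 0]) cube([6500, 100, 2950]);
translate([0, 100, 0]) cube([100, 2800, 2950]);
translate([6400, 100, 0]) cube([100, 2800, 2950]);
translate([3500, 100, 0]) cube([100, 1000, 2950]);
translate([3500, 2100, 0]) cube([100, 800, 2950]);


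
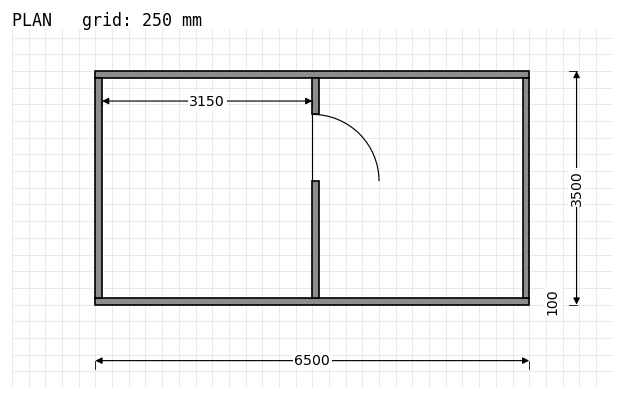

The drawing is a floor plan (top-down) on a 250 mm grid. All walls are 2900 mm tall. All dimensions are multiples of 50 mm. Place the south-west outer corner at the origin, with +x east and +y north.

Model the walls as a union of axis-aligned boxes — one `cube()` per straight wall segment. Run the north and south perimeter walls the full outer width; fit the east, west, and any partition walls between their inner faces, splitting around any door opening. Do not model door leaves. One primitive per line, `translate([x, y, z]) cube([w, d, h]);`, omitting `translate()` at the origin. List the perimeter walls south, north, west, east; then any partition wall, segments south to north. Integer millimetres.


cube([6500, 100, 2900]);
translate([0, 3400, 0]) cube([6500, 100, 2900]);
translate([0, 100, 0]) cube([100, 3300, 2900]);
translate([6400, 100, 0]) cube([100, 3300, 2900]);
translate([3250, 100, 0]) cube([100, 1750, 2900]);
translate([3250, 2850, 0]) cube([100, 550, 2900]);
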